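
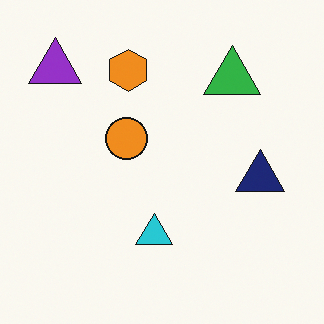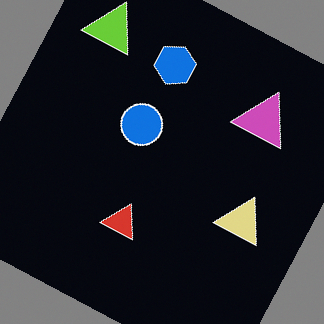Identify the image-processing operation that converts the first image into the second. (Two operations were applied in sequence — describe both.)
The image was color-inverted (negative), then rotated clockwise by a moderate amount.

The light background has become dark and every shape's color is its complement — a photographic negative. Every shape is tilted by the same angle and the image corners show triangular fill wedges — a whole-image rotation by a non-right angle.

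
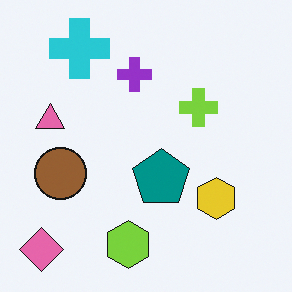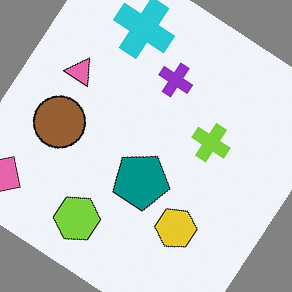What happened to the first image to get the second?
It was rotated clockwise by a large amount — several tens of degrees.

Every shape is tilted by the same angle and the image corners show triangular fill wedges — a whole-image rotation by a non-right angle.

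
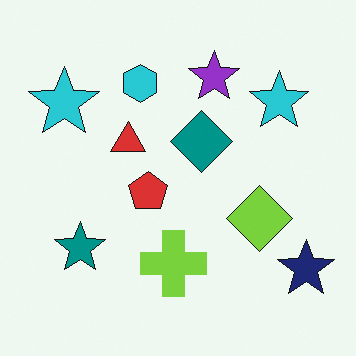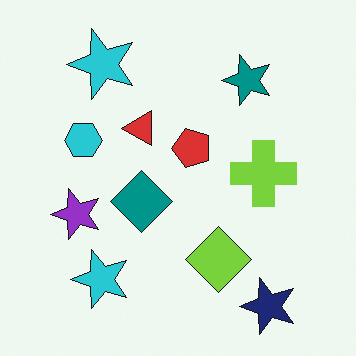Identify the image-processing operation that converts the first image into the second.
The second image is the first transposed (reflected across the top-left ↔ bottom-right diagonal).

Shapes have swapped their row and column positions — what was in the top-right is now in the bottom-left — a diagonal reflection.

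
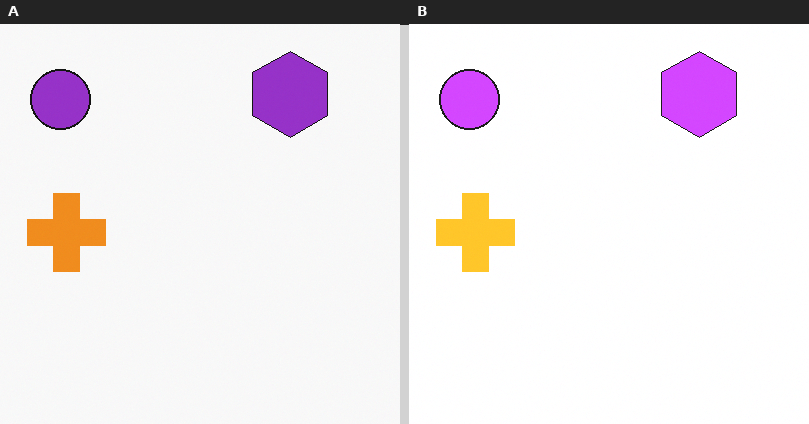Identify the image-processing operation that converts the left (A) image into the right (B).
It was brightened a lot.

Every pixel — background and shapes alike — is uniformly brightened.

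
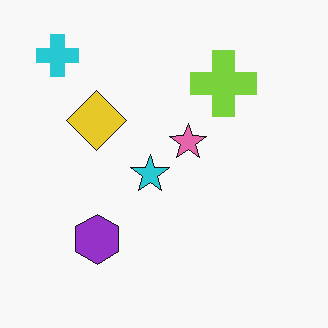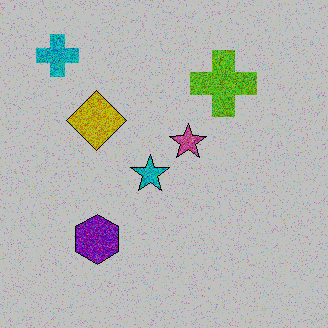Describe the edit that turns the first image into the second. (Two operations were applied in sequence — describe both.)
Degraded with heavy additive noise, then aggressively posterized.

Random speckle covers the whole image, including the flat background. Each flat color has snapped to a coarser quantized level — most visibly, the near-white background has dropped to a flat grey.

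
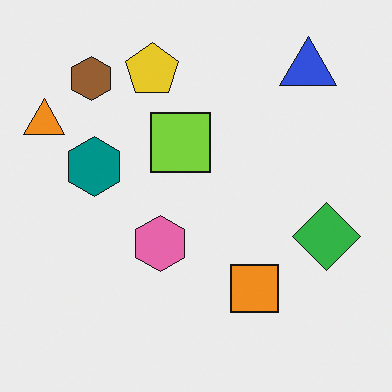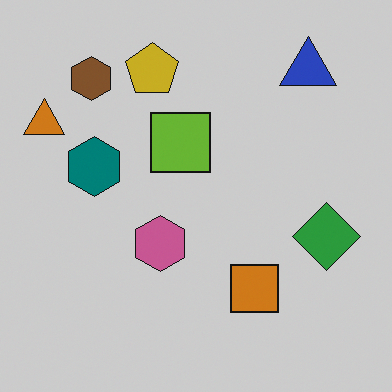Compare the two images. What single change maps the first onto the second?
It was slightly darkened.

Every pixel — background and shapes alike — is uniformly darkened.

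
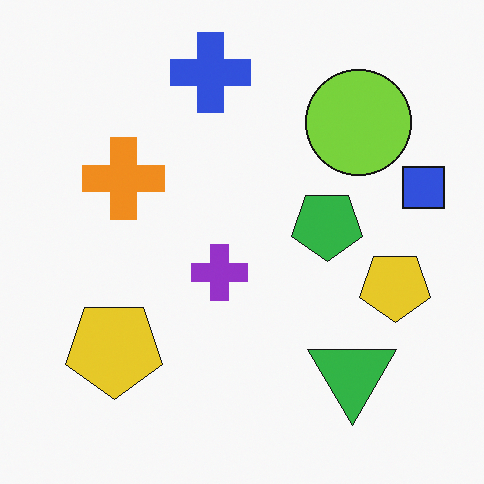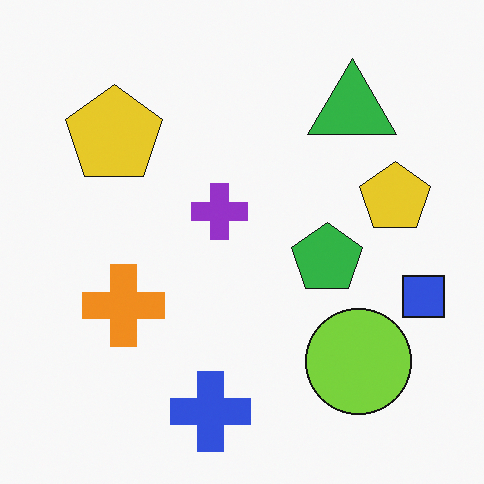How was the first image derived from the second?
It was flipped vertically (top ↔ bottom).

The blue cross is in the bottom of the second image and the top of the first — shapes on opposite sides of the horizontal midline have swapped in a mirror flip.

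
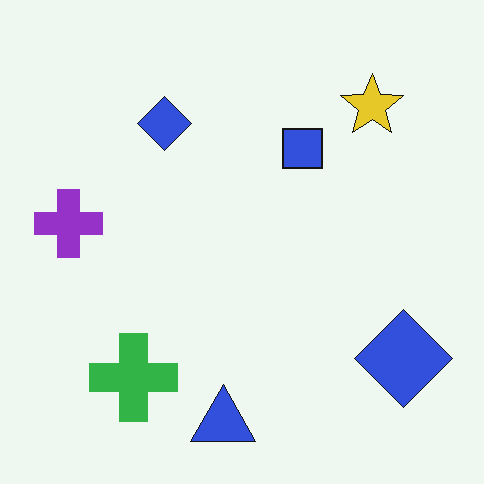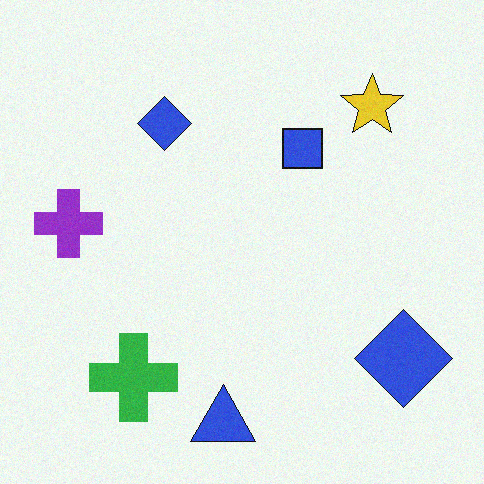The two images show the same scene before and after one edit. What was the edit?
It was degraded with a light layer of grain.

Random speckle covers the whole image, including the flat background.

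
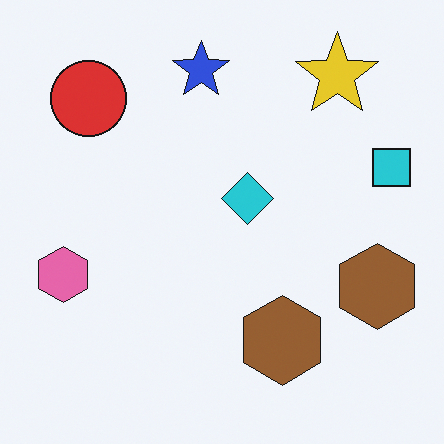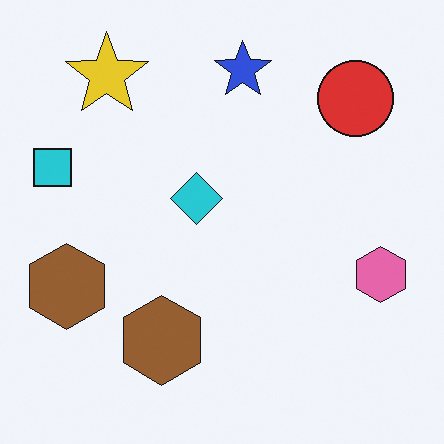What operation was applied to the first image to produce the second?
Flipped horizontally (left ↔ right).

The cyan square is in the right of the first image and the left of the second — shapes on opposite sides of the vertical midline have swapped in a mirror flip.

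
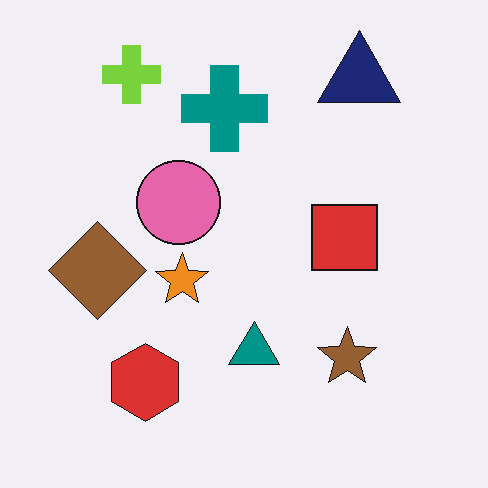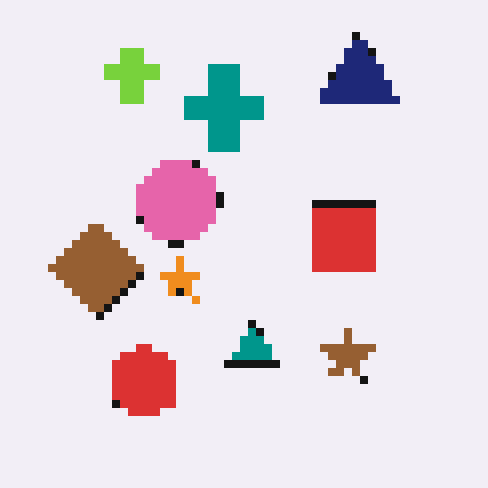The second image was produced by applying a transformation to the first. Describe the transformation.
This is the original image pixelated into visible square blocks.

Shapes are reduced to large square blocks; fine edges and outlines are lost — a downscale-then-upscale (mosaic) effect.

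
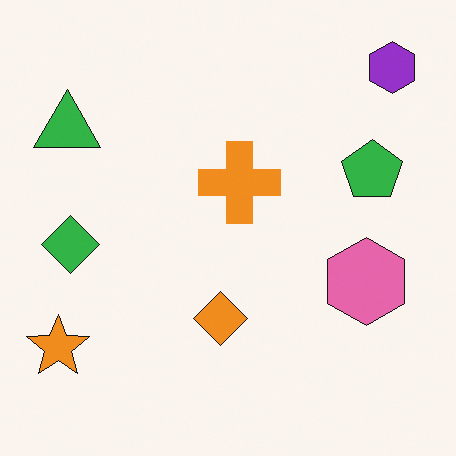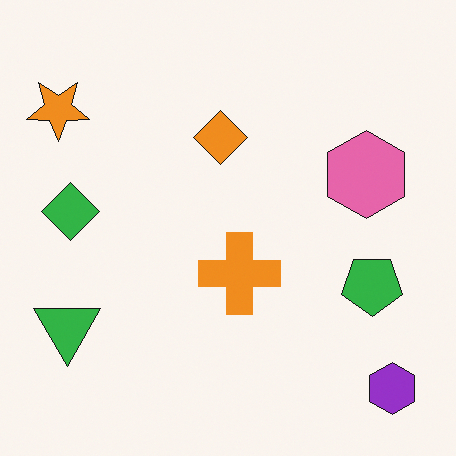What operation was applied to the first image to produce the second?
The second image is the first flipped vertically (top ↔ bottom).

The purple hexagon is in the top-right of the first image and the bottom-right of the second — shapes on opposite sides of the horizontal midline have swapped in a mirror flip.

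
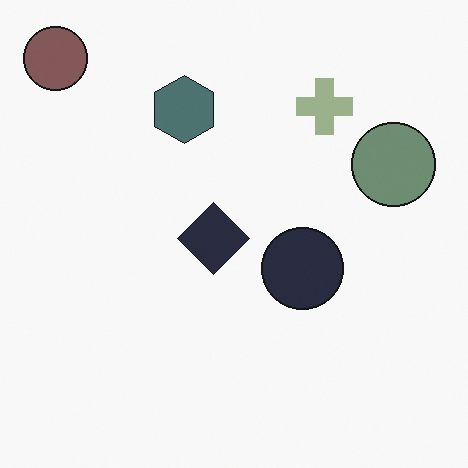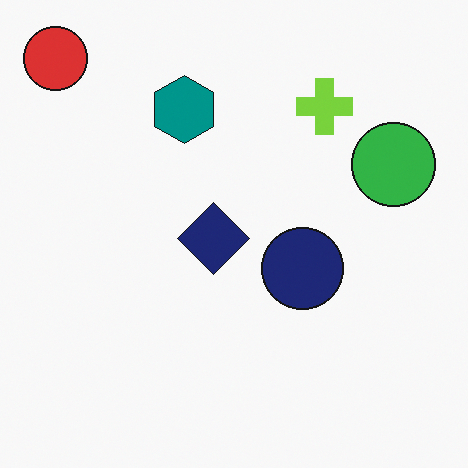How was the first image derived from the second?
It was made much more muted (saturation change).

All colors are more muted and greyish — a global saturation change.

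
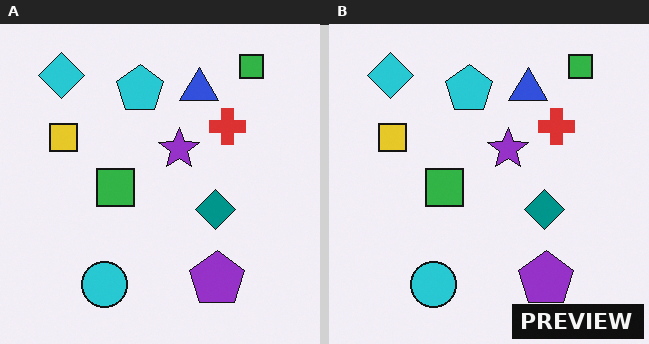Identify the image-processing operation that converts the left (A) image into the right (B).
It was watermarked with the text "PREVIEW" in the lower-right corner.

A dark label reading "PREVIEW" appears in the lower-right corner.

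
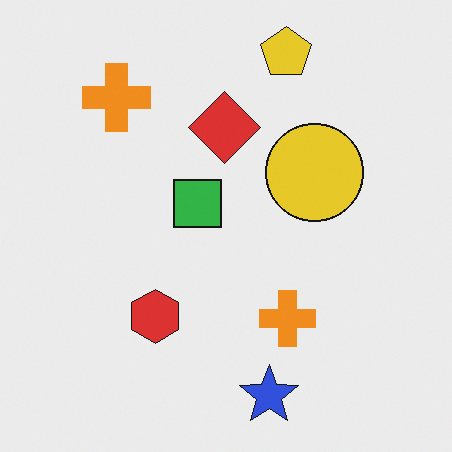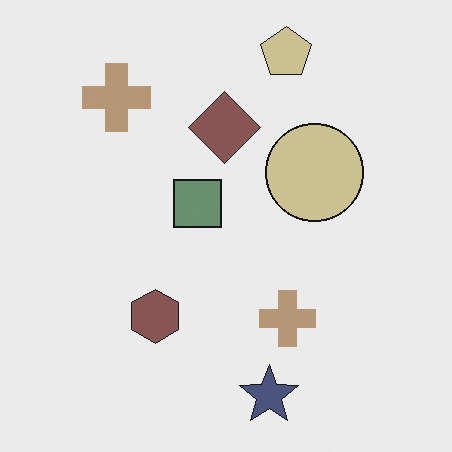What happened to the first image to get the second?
The image was heavily desaturated.

All colors are more muted and greyish — a global saturation change.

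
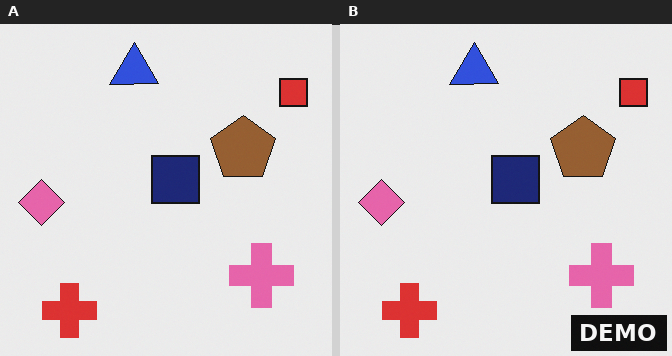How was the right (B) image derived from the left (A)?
The transformation is: watermarked with the text "DEMO" in the lower-right corner.

A dark label reading "DEMO" appears in the lower-right corner.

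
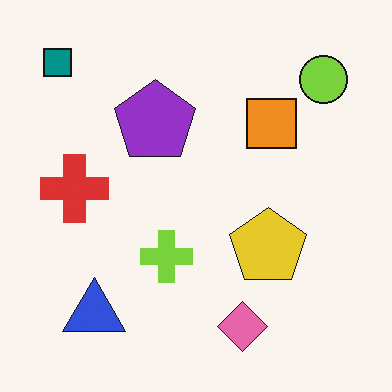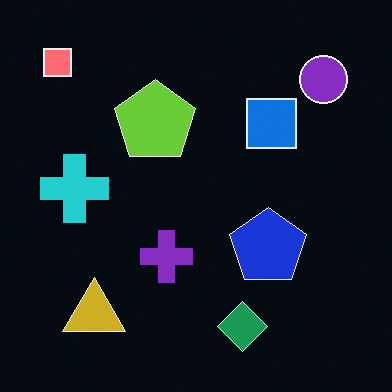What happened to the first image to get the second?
The transformation is: color-inverted (negative).

The light background has become dark and every shape's color is its complement — a photographic negative.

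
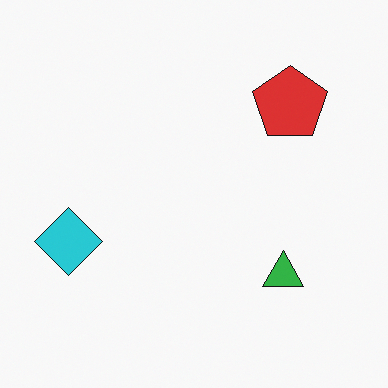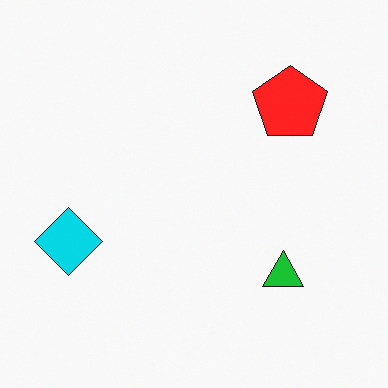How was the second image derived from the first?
The image was slightly oversaturated.

All colors are more vivid — a global saturation change.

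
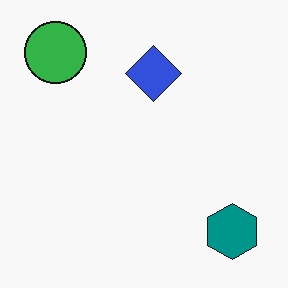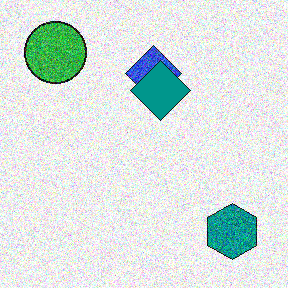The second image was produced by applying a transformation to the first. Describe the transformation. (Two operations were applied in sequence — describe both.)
This is the original image degraded with a thick layer of grain, then overlaid with an additional teal diamond.

Random speckle covers the whole image, including the flat background. A teal diamond appears in the second image that is absent from the first.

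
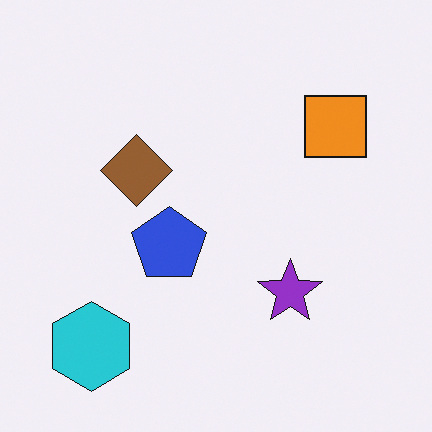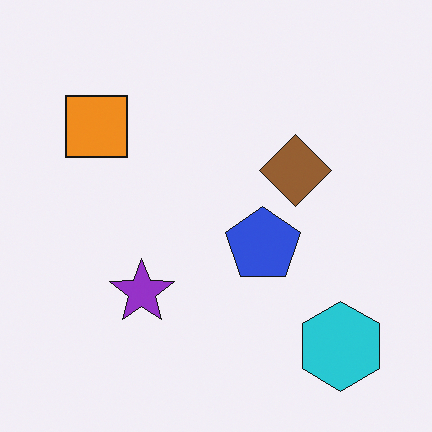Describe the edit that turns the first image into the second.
This is the original image flipped horizontally (left ↔ right).

The cyan hexagon is in the bottom-left of the first image and the bottom-right of the second — shapes on opposite sides of the vertical midline have swapped in a mirror flip.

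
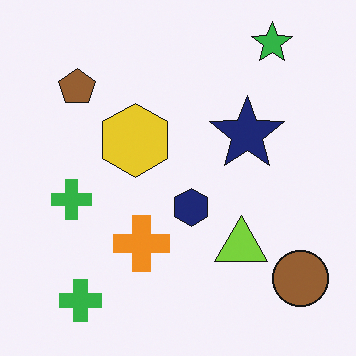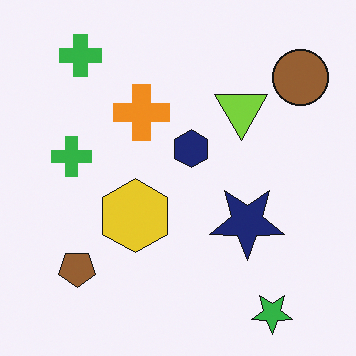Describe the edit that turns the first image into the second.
The second image is the first flipped vertically (top ↔ bottom).

The green star is in the top-right of the first image and the bottom-right of the second — shapes on opposite sides of the horizontal midline have swapped in a mirror flip.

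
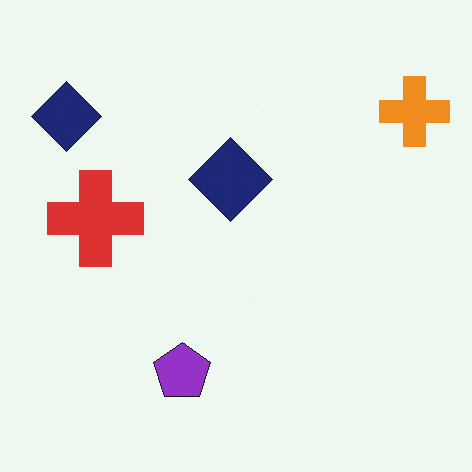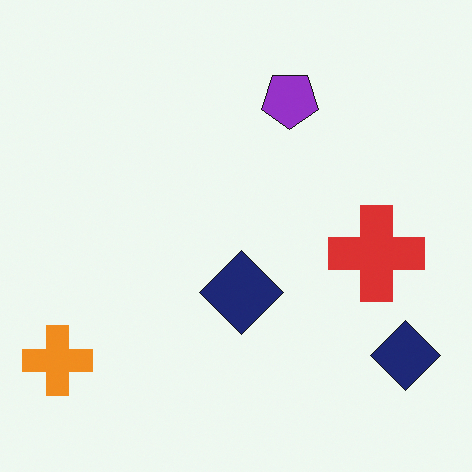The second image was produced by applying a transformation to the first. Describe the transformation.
The transformation is: rotated 180°.

The orange cross sits in the top-right of the first image and the bottom-left of the second — consistent with a whole-image 180° rotation.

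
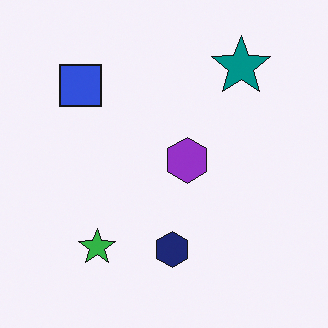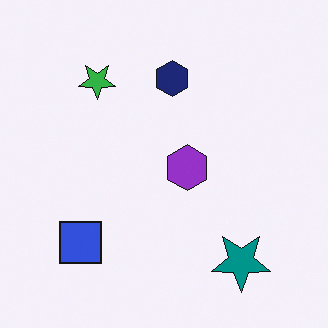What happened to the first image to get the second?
This is the original image flipped vertically (top ↔ bottom).

The teal star is in the top-right of the first image and the bottom-right of the second — shapes on opposite sides of the horizontal midline have swapped in a mirror flip.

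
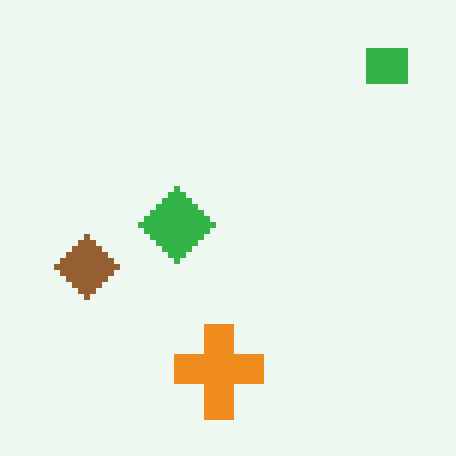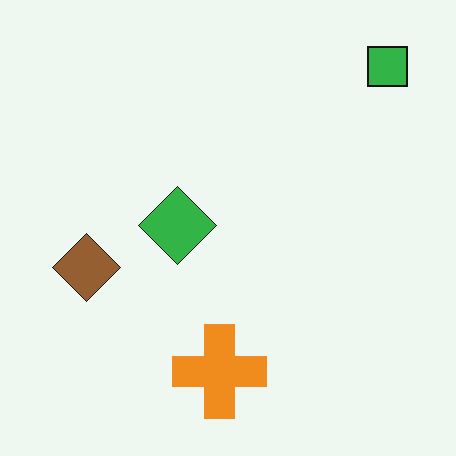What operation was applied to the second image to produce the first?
This is the original image moderately pixelated.

Shapes are reduced to large square blocks; fine edges and outlines are lost — a downscale-then-upscale (mosaic) effect.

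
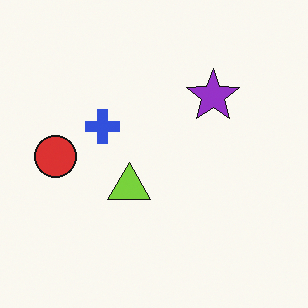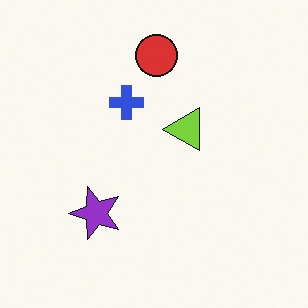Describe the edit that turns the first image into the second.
It was transposed (reflected across the top-left ↔ bottom-right diagonal).

Shapes have swapped their row and column positions — what was in the top-right is now in the bottom-left — a diagonal reflection.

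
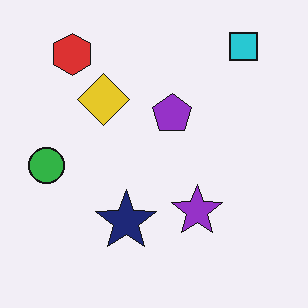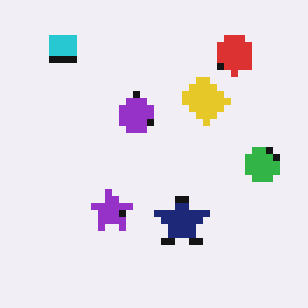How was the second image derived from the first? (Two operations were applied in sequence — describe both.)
It was flipped horizontally (left ↔ right), then moderately pixelated.

The green circle is in the left of the first image and the right of the second — shapes on opposite sides of the vertical midline have swapped in a mirror flip. Shapes are reduced to large square blocks; fine edges and outlines are lost — a downscale-then-upscale (mosaic) effect.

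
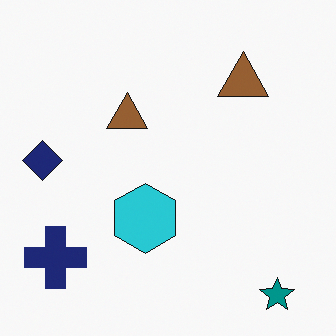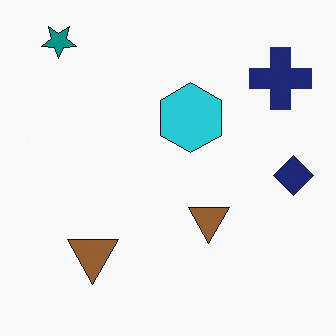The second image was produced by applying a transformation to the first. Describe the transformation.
It was rotated 180°.

The teal star sits in the bottom-right of the first image and the top-left of the second — consistent with a whole-image 180° rotation.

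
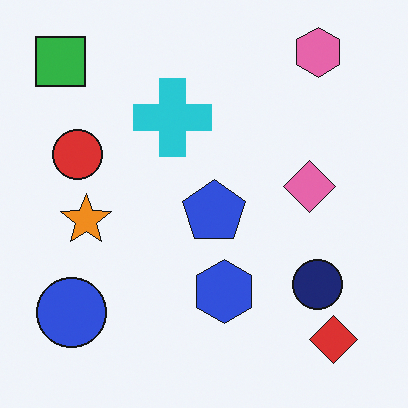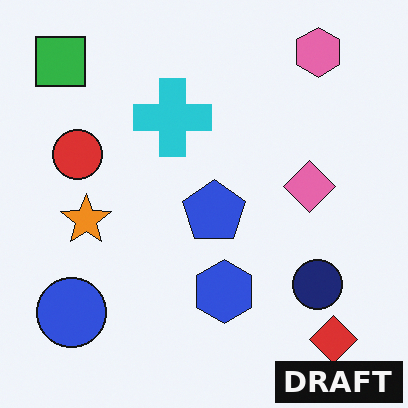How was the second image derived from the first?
Watermarked with the text "DRAFT" in the lower-right corner.

A dark label reading "DRAFT" appears in the lower-right corner.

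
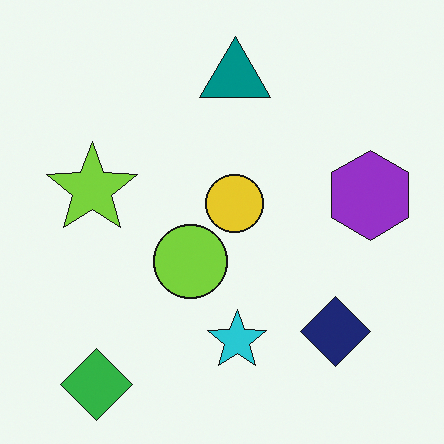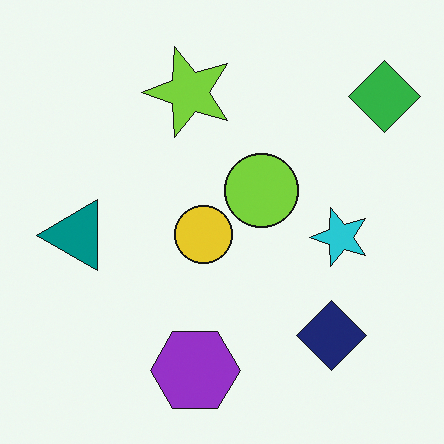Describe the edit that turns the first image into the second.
Transposed (reflected across the top-left ↔ bottom-right diagonal).

Shapes have swapped their row and column positions — what was in the top-right is now in the bottom-left — a diagonal reflection.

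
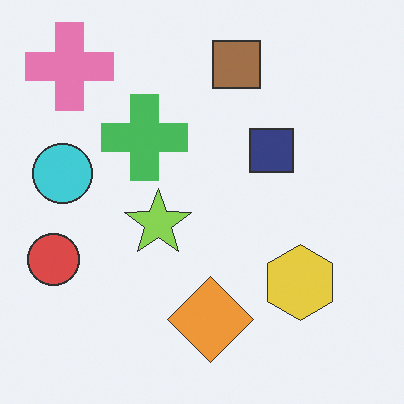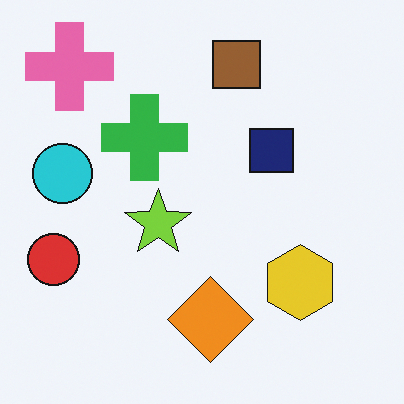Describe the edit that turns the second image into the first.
This is the original image given slightly reduced contrast.

Tones are pushed toward mid-grey across the whole image — a global contrast change.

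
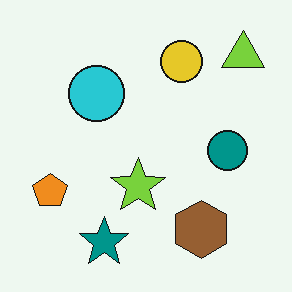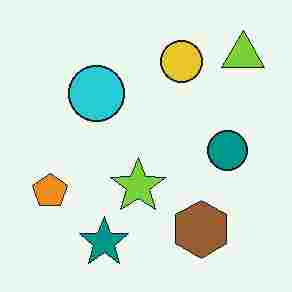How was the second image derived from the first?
The second image is the first degraded with heavy JPEG compression.

Blocky 8×8 compression artifacts appear around shape edges and the flat background shows ringing — characteristic JPEG degradation.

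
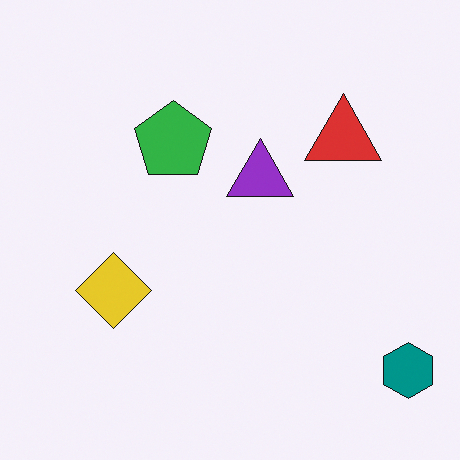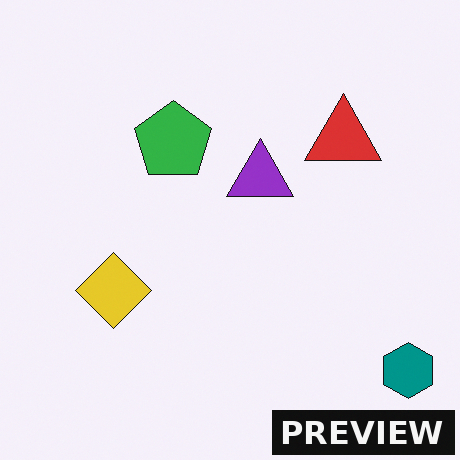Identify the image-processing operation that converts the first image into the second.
This is the original image watermarked with the text "PREVIEW" in the lower-right corner.

A dark label reading "PREVIEW" appears in the lower-right corner.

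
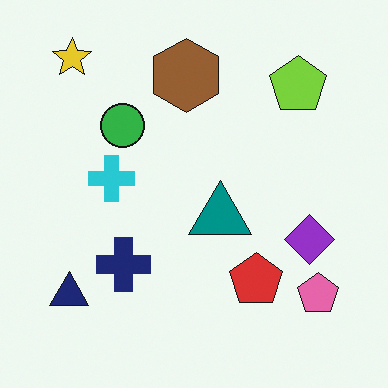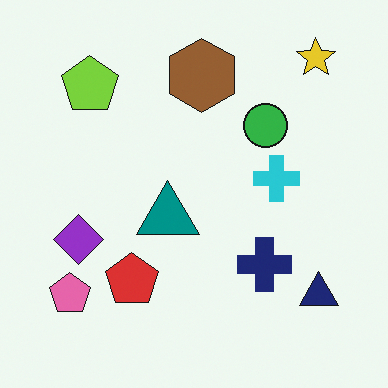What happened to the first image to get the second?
Flipped horizontally (left ↔ right).

The navy triangle is in the bottom-left of the first image and the bottom-right of the second — shapes on opposite sides of the vertical midline have swapped in a mirror flip.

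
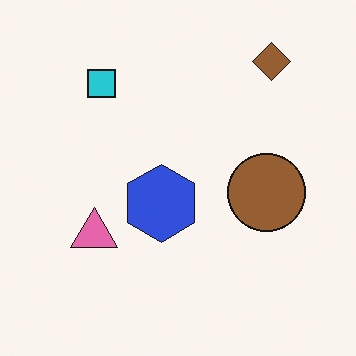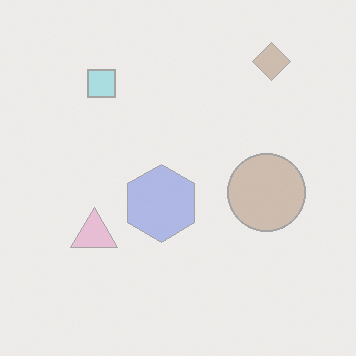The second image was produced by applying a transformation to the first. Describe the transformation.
This is the original image washed out (contrast reduced).

Tones are pushed toward mid-grey across the whole image — a global contrast change.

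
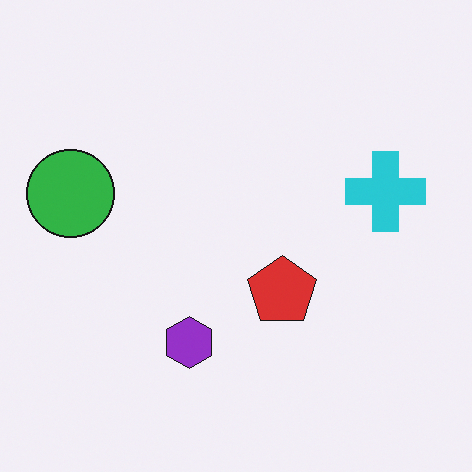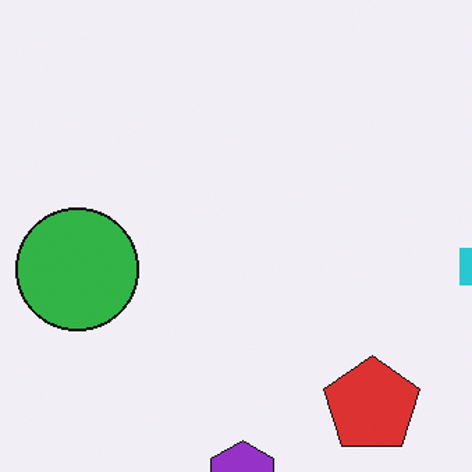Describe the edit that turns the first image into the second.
Cropped slightly and scaled back up.

The visible shapes are larger and the field of view is narrower; shapes near the original edges may be partly or wholly outside the frame — a crop-and-rescale.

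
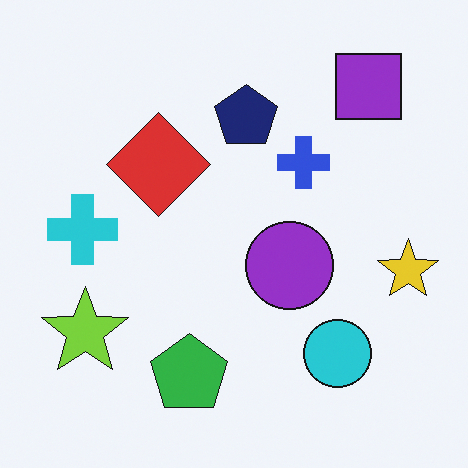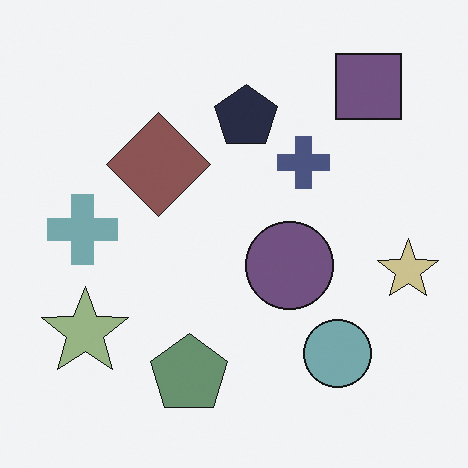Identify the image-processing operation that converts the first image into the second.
The transformation is: heavily desaturated.

All colors are more muted and greyish — a global saturation change.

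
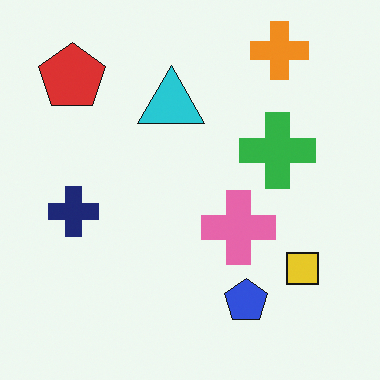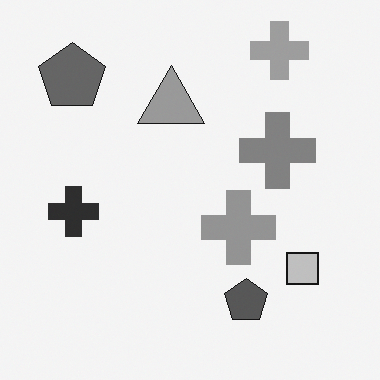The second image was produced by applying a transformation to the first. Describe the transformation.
This is the original image converted to grayscale.

All color is removed — every shape is now a shade of grey.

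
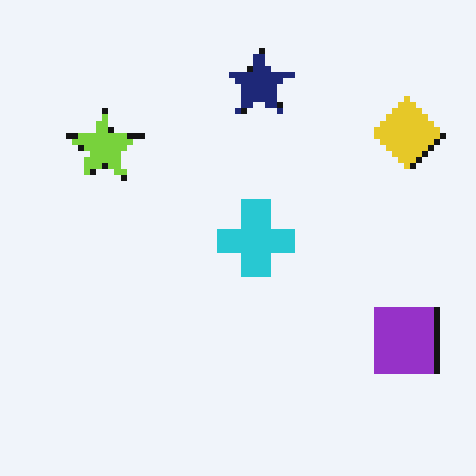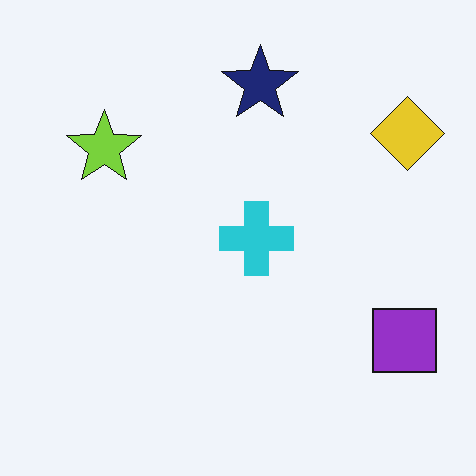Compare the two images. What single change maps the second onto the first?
It was moderately pixelated.

Shapes are reduced to large square blocks; fine edges and outlines are lost — a downscale-then-upscale (mosaic) effect.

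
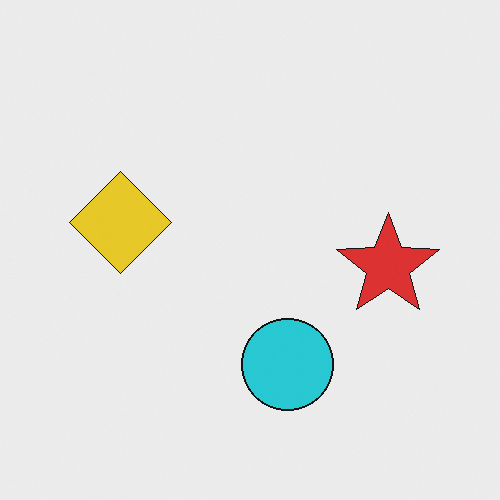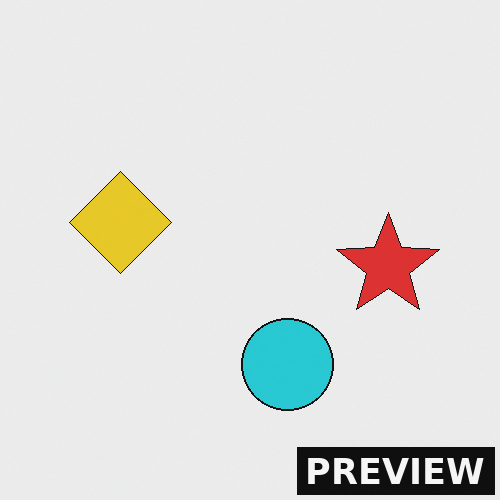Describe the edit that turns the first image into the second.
The second image is the first watermarked with the text "PREVIEW" in the lower-right corner.

A dark label reading "PREVIEW" appears in the lower-right corner.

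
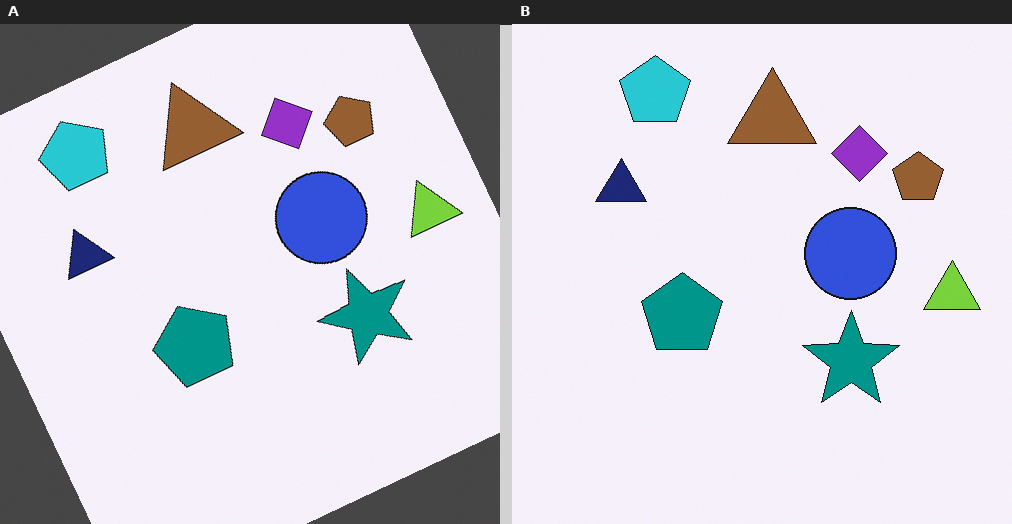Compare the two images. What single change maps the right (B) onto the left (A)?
The image was rotated counter-clockwise by a clearly visible amount.

Every shape is tilted by the same angle and the image corners show triangular fill wedges — a whole-image rotation by a non-right angle.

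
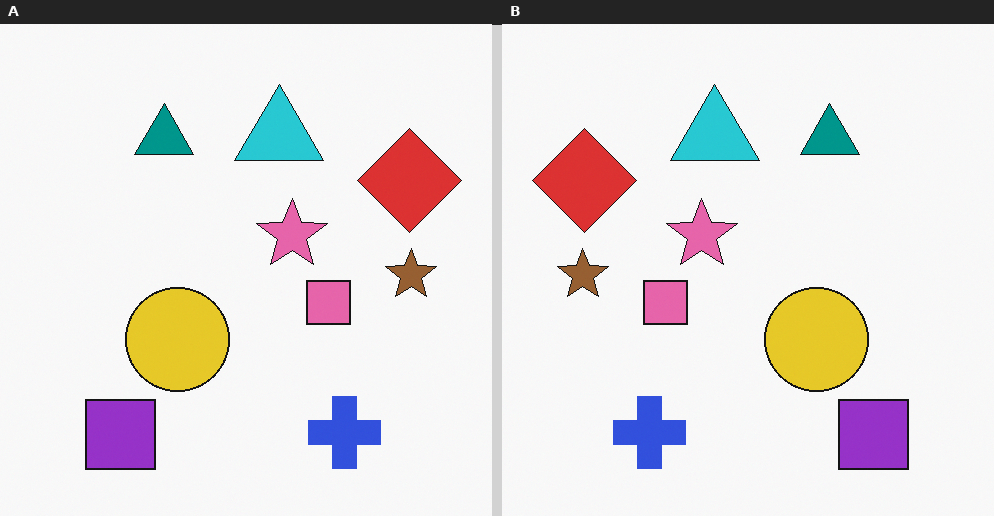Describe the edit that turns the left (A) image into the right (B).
Flipped horizontally (left ↔ right).

The brown star is in the right of the left (A) image and the left of the right (B) — shapes on opposite sides of the vertical midline have swapped in a mirror flip.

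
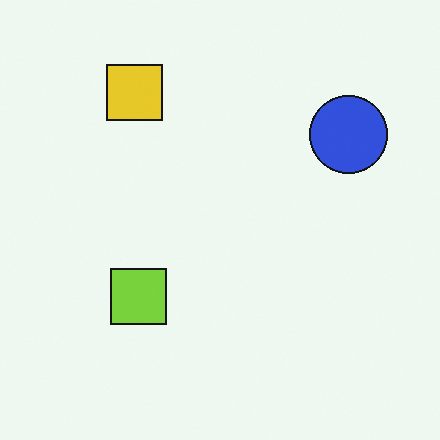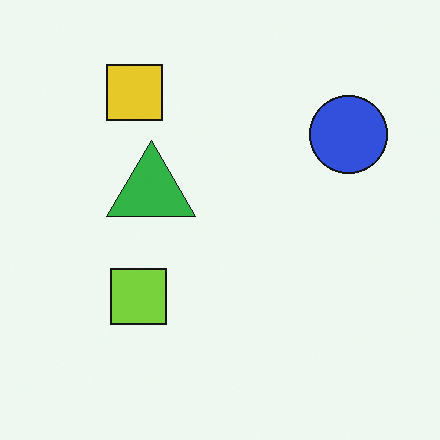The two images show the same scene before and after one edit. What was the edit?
Overlaid with an additional green triangle.

A green triangle appears in the second image that is absent from the first.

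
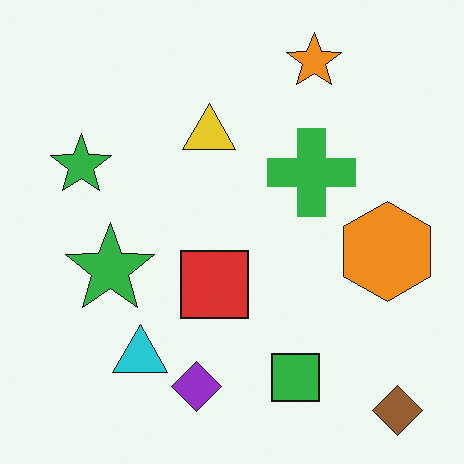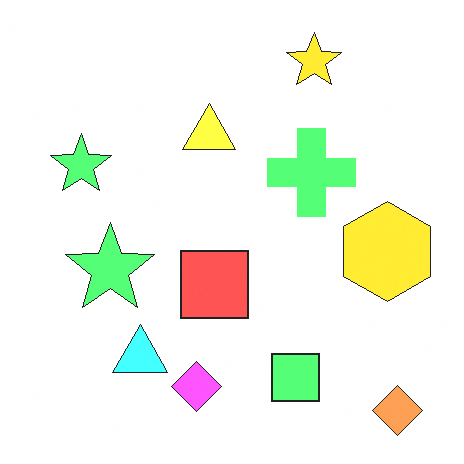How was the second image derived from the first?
The transformation is: noticeably brightened.

Every pixel — background and shapes alike — is uniformly brightened.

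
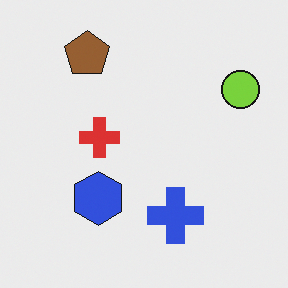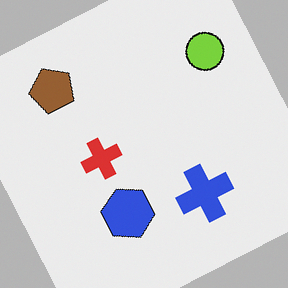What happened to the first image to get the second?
The transformation is: rotated counter-clockwise by a clearly visible amount.

Every shape is tilted by the same angle and the image corners show triangular fill wedges — a whole-image rotation by a non-right angle.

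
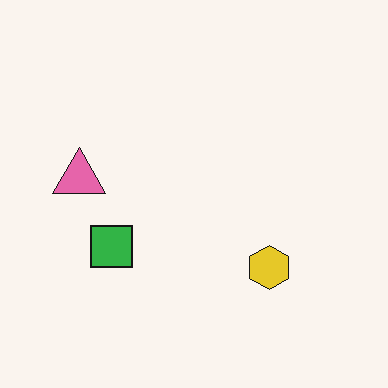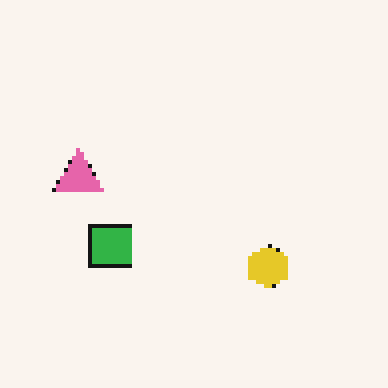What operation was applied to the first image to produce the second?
The image was mildly pixelated.

Shapes are reduced to large square blocks; fine edges and outlines are lost — a downscale-then-upscale (mosaic) effect.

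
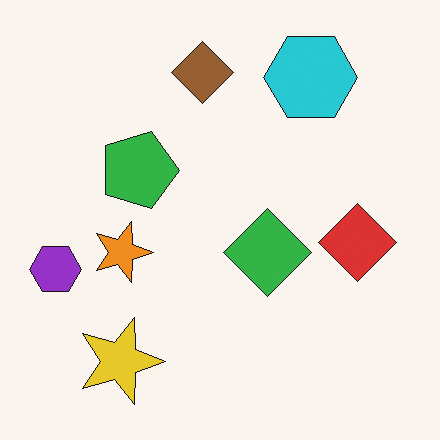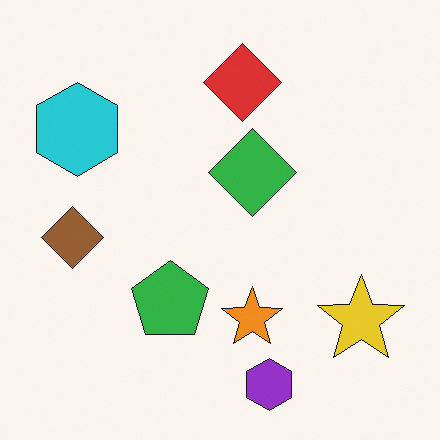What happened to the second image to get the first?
The transformation is: rotated 90° clockwise.

The yellow star sits in the bottom-right of the second image and the bottom-left of the first — consistent with a whole-image 90° clockwise rotation.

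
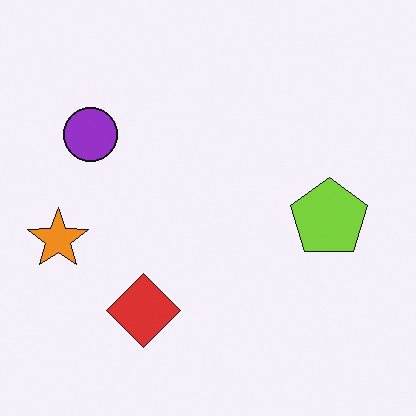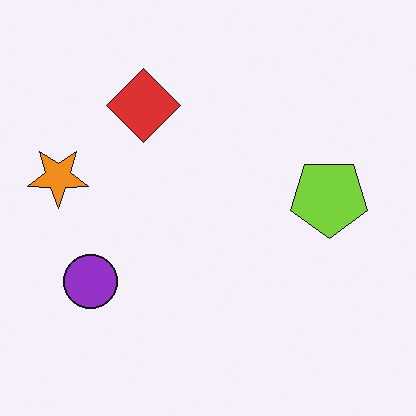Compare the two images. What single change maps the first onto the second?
The image was flipped vertically (top ↔ bottom).

The red diamond is in the bottom of the first image and the top of the second — shapes on opposite sides of the horizontal midline have swapped in a mirror flip.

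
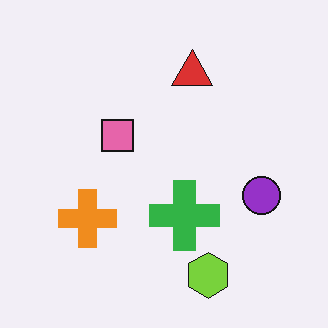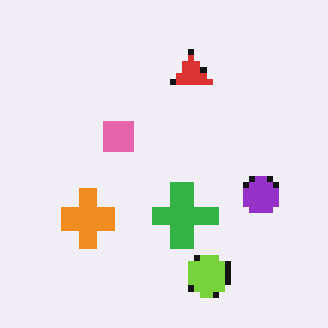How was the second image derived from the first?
The transformation is: moderately pixelated.

Shapes are reduced to large square blocks; fine edges and outlines are lost — a downscale-then-upscale (mosaic) effect.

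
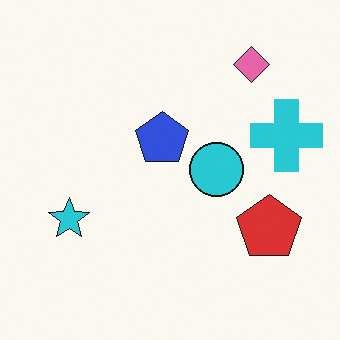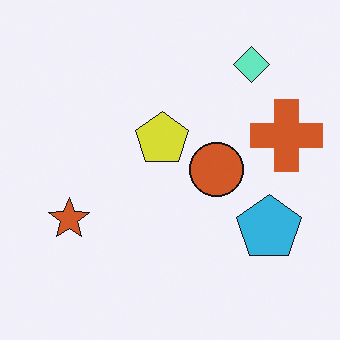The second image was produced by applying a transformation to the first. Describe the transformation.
The image was hue-shifted by a large amount.

Every shape's color has rotated by the same amount around the hue wheel — a uniform hue shift.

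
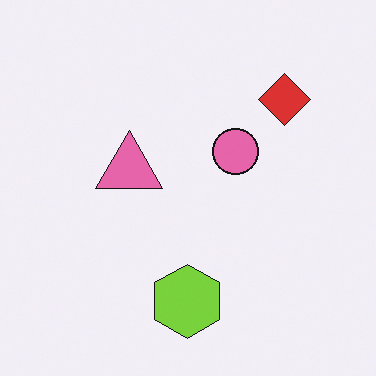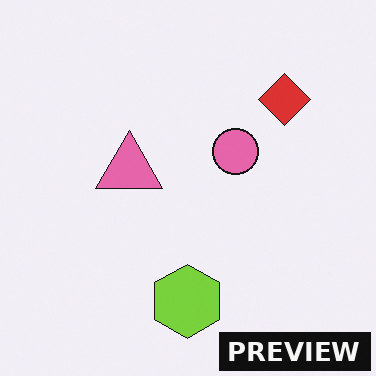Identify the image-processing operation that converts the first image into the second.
It was watermarked with the text "PREVIEW" in the lower-right corner.

A dark label reading "PREVIEW" appears in the lower-right corner.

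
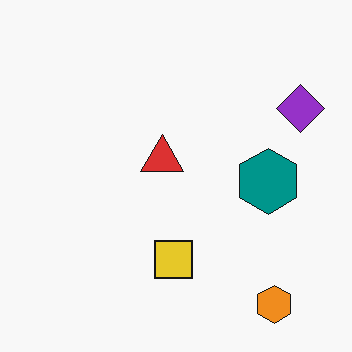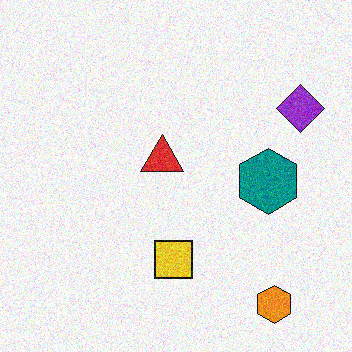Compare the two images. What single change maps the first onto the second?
Degraded with visible gaussian noise.

Random speckle covers the whole image, including the flat background.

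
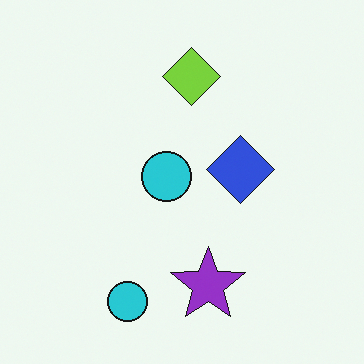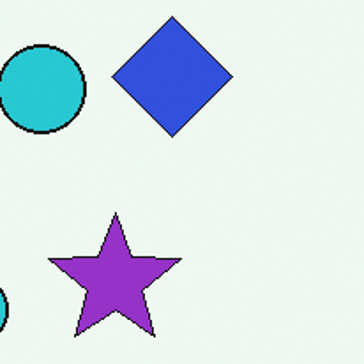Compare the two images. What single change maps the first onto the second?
This is the original image cropped tightly and scaled back up.

The visible shapes are larger and the field of view is narrower; shapes near the original edges may be partly or wholly outside the frame — a crop-and-rescale.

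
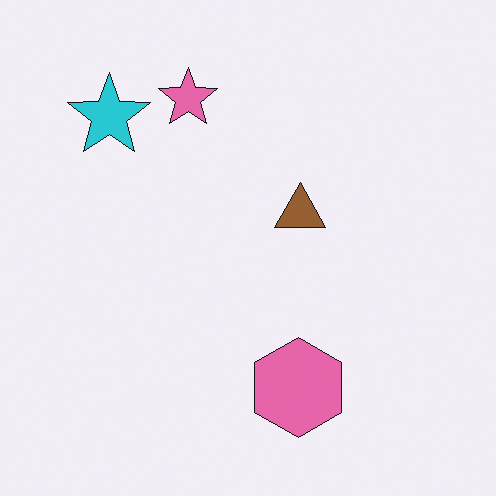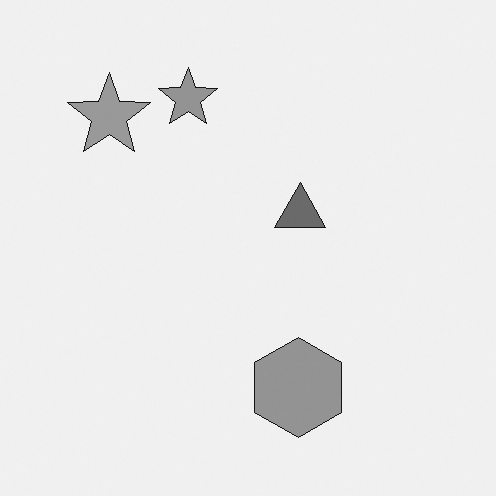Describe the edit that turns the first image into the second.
The image was converted to grayscale.

All color is removed — every shape is now a shade of grey.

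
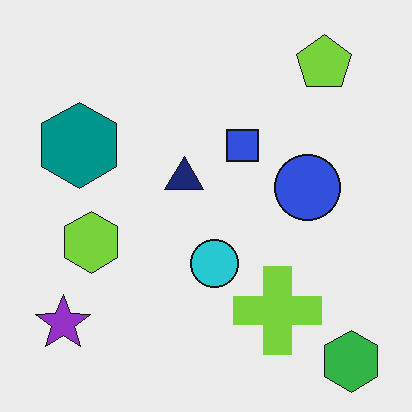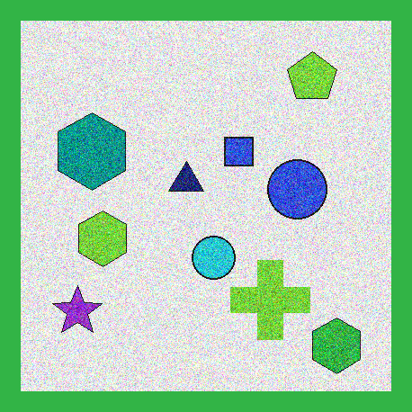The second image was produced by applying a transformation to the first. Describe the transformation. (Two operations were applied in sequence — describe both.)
Degraded with strong gaussian noise, then framed with a green border.

Random speckle covers the whole image, including the flat background. A solid green frame runs around the edge of the second image, with the content slightly shrunk inside it.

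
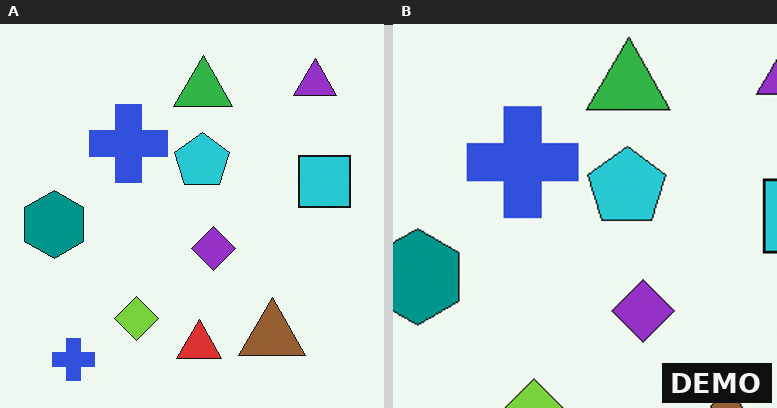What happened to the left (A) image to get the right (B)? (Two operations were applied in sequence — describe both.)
It was cropped to a modestly smaller region and rescaled, then watermarked with the text "DEMO" in the lower-right corner.

The visible shapes are larger and the field of view is narrower; shapes near the original edges may be partly or wholly outside the frame — a crop-and-rescale. A dark label reading "DEMO" appears in the lower-right corner.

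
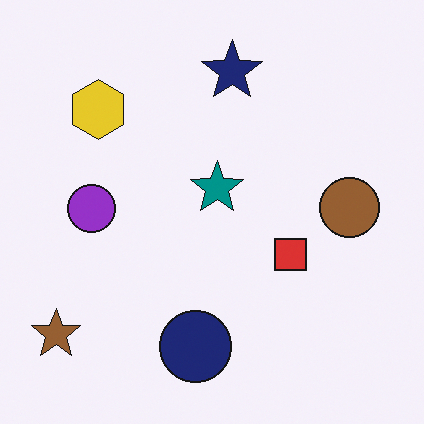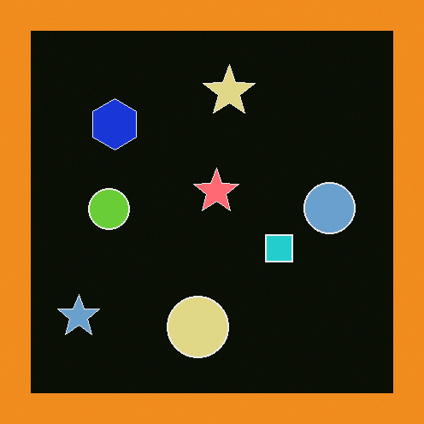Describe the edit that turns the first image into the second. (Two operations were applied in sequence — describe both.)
This is the original image color-inverted (negative), then framed with a orange border.

The light background has become dark and every shape's color is its complement — a photographic negative. A solid orange frame runs around the edge of the second image, with the content slightly shrunk inside it.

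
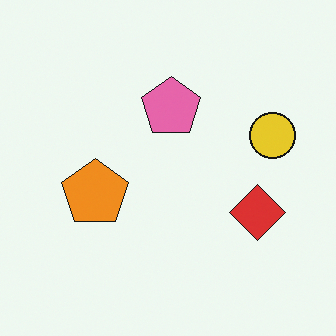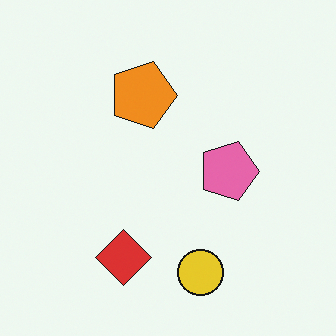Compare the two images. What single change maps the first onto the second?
This is the original image rotated 90° clockwise.

The yellow circle sits in the right of the first image and the bottom of the second — consistent with a whole-image 90° clockwise rotation.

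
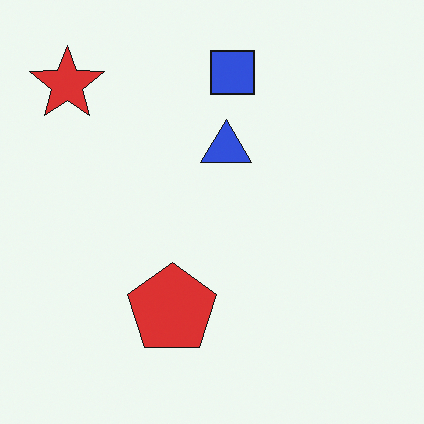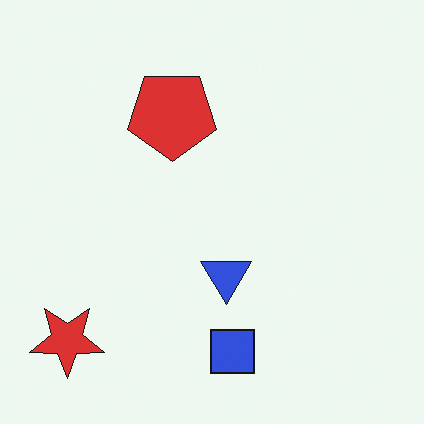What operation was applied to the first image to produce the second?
This is the original image flipped vertically (top ↔ bottom).

The blue square is in the top of the first image and the bottom of the second — shapes on opposite sides of the horizontal midline have swapped in a mirror flip.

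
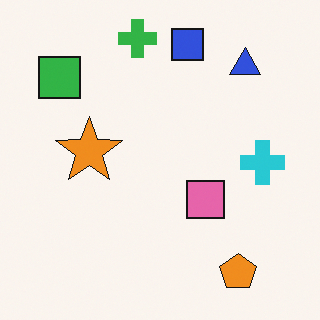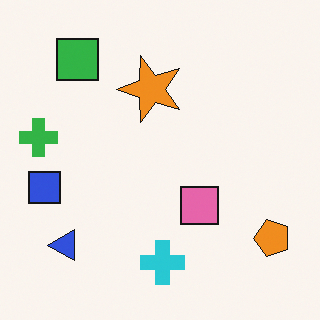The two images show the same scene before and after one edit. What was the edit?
Transposed (reflected across the top-left ↔ bottom-right diagonal).

Shapes have swapped their row and column positions — what was in the top-right is now in the bottom-left — a diagonal reflection.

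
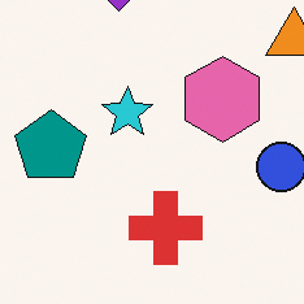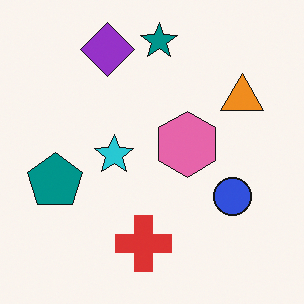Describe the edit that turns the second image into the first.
Cropped to a modestly smaller region and rescaled.

The visible shapes are larger and the field of view is narrower; shapes near the original edges may be partly or wholly outside the frame — a crop-and-rescale.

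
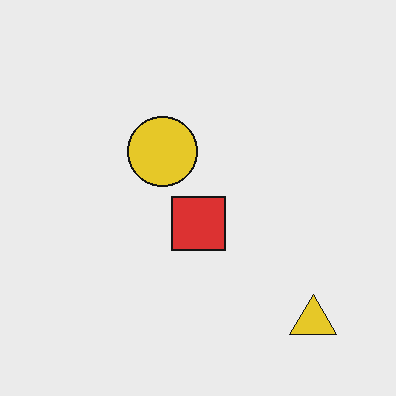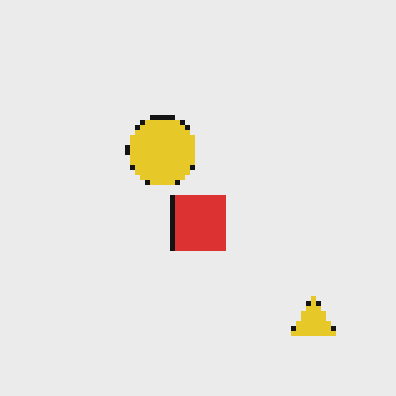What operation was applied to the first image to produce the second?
The image was lightly pixelated (a mild mosaic effect).

Shapes are reduced to large square blocks; fine edges and outlines are lost — a downscale-then-upscale (mosaic) effect.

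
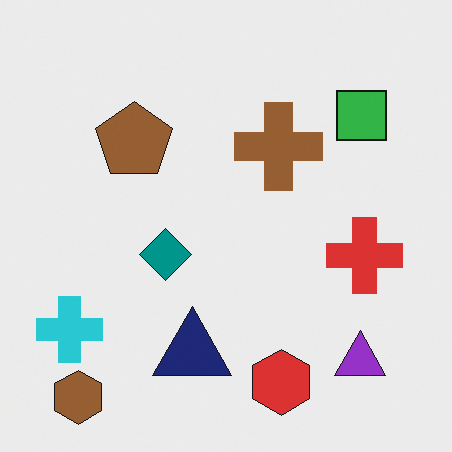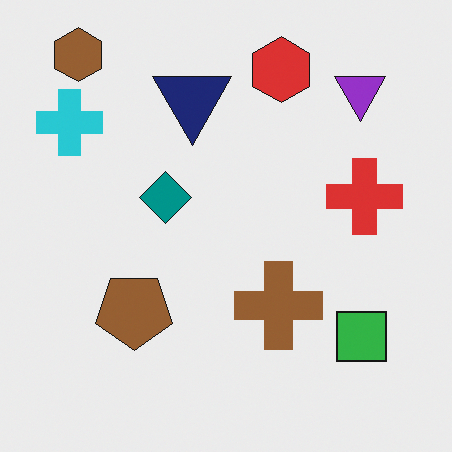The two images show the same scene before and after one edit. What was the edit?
Flipped vertically (top ↔ bottom).

The brown hexagon is in the bottom-left of the first image and the top-left of the second — shapes on opposite sides of the horizontal midline have swapped in a mirror flip.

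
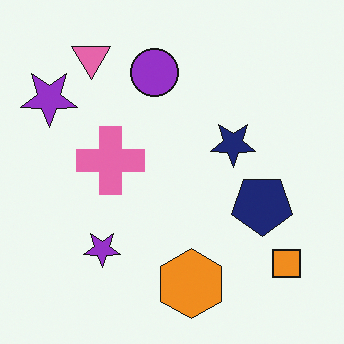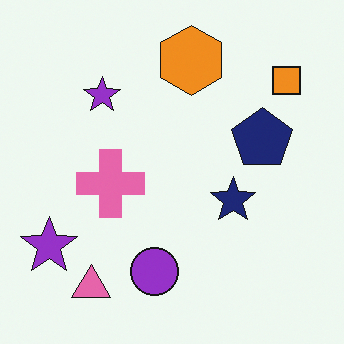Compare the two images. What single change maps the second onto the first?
The transformation is: flipped vertically (top ↔ bottom).

The pink triangle is in the bottom-left of the second image and the top-left of the first — shapes on opposite sides of the horizontal midline have swapped in a mirror flip.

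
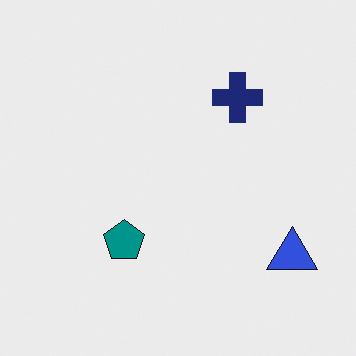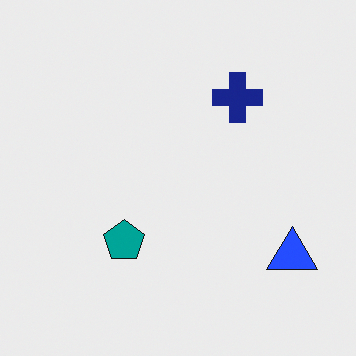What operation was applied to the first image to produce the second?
It was slightly oversaturated.

All colors are more vivid — a global saturation change.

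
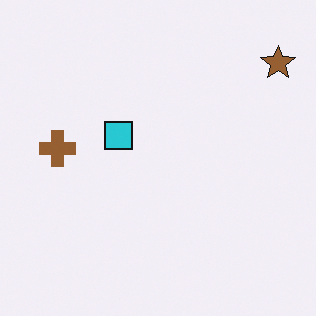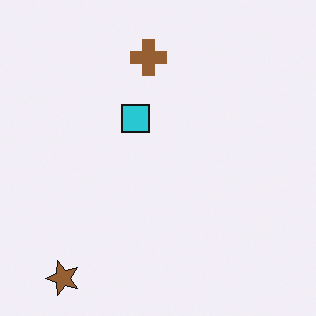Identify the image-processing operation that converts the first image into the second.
The second image is the first transposed (reflected across the top-left ↔ bottom-right diagonal).

Shapes have swapped their row and column positions — what was in the top-right is now in the bottom-left — a diagonal reflection.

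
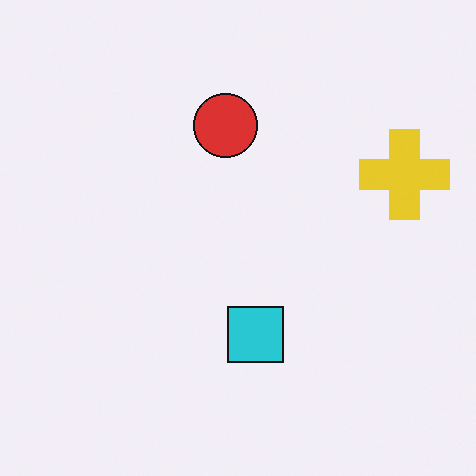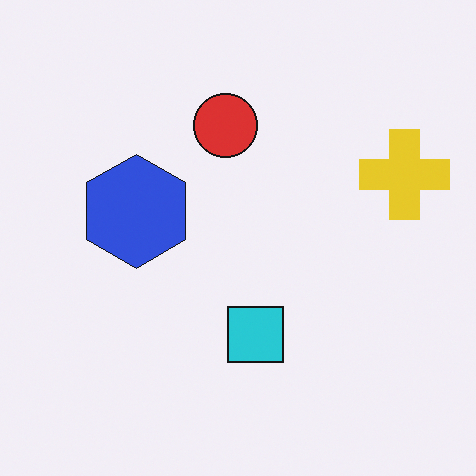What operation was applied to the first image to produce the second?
Overlaid with an additional blue hexagon.

A blue hexagon appears in the second image that is absent from the first.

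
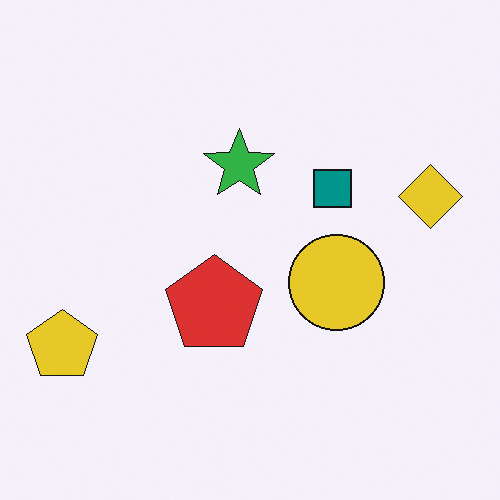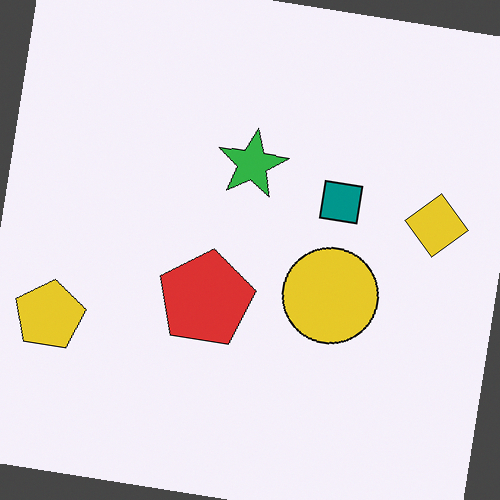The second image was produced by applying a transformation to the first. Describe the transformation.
It was rotated clockwise by a small amount.

Every shape is tilted by the same angle and the image corners show triangular fill wedges — a whole-image rotation by a non-right angle.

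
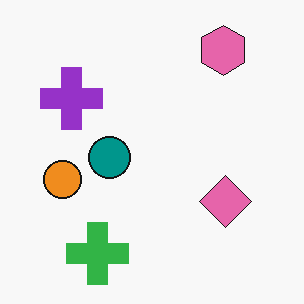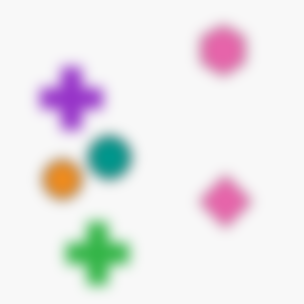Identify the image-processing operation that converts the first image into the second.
This is the original image heavily blurred.

Shape edges and outlines are uniformly softened across the whole image.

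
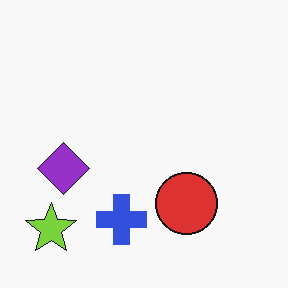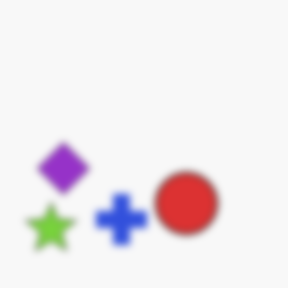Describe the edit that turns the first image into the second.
The transformation is: moderately blurred.

Shape edges and outlines are uniformly softened across the whole image.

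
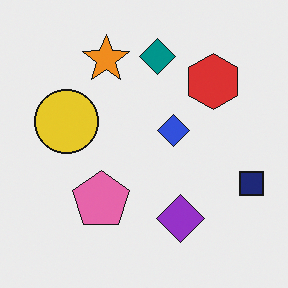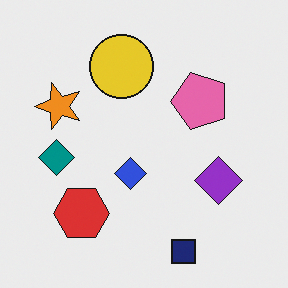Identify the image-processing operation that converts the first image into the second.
Transposed (reflected across the top-left ↔ bottom-right diagonal).

Shapes have swapped their row and column positions — what was in the top-right is now in the bottom-left — a diagonal reflection.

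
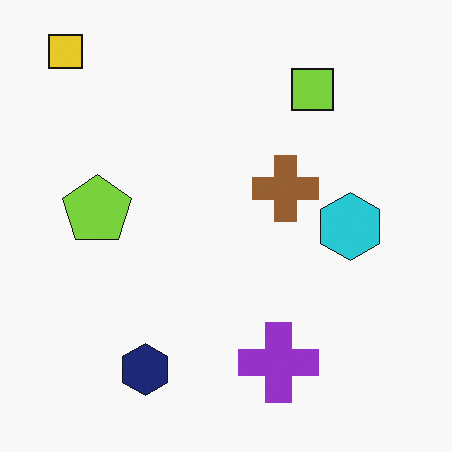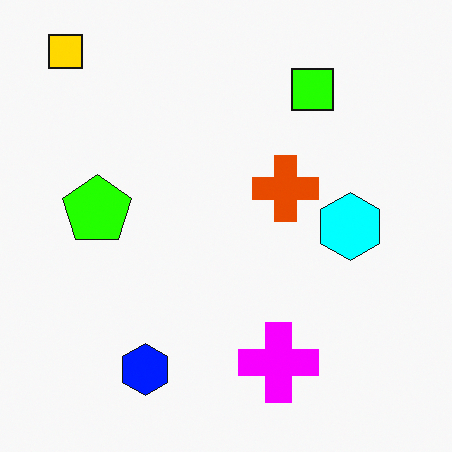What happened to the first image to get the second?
Made much more vivid (saturation change).

All colors are more vivid — a global saturation change.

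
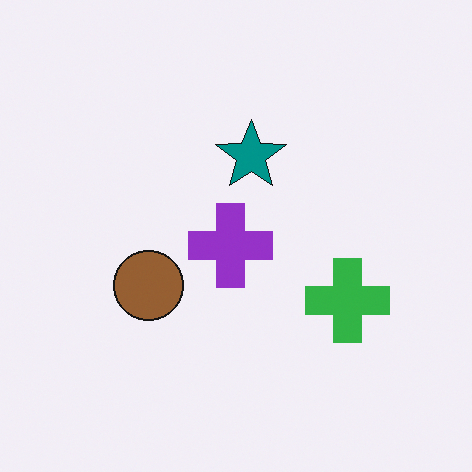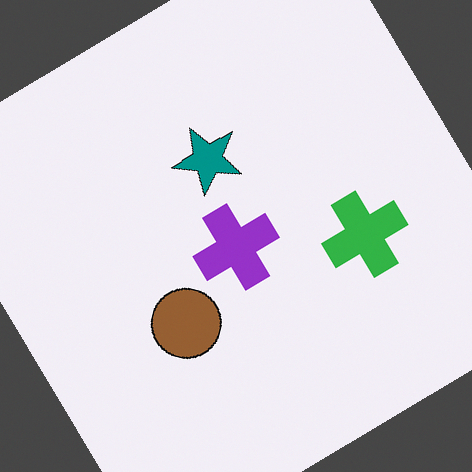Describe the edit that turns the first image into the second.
The second image is the first rotated counter-clockwise by a large amount — several tens of degrees.

Every shape is tilted by the same angle and the image corners show triangular fill wedges — a whole-image rotation by a non-right angle.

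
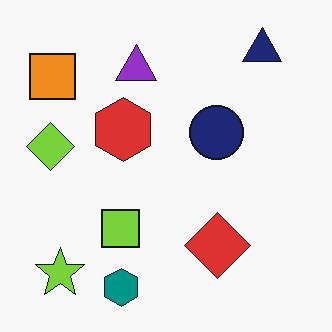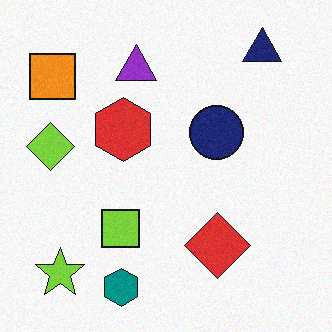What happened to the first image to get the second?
Degraded with a light layer of grain.

Random speckle covers the whole image, including the flat background.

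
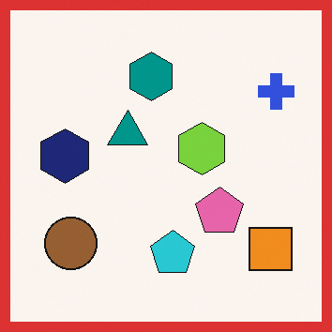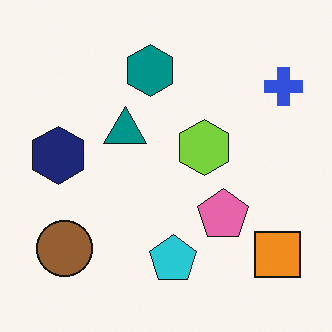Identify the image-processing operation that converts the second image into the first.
This is the original image framed with a red border.

A solid red frame runs around the edge of the first image, with the content slightly shrunk inside it.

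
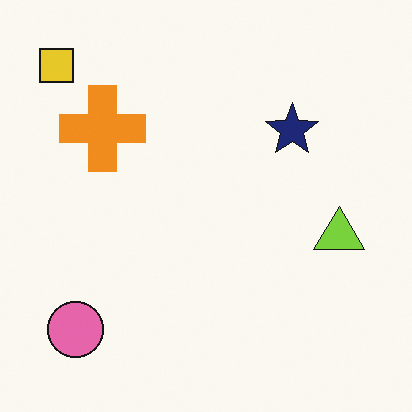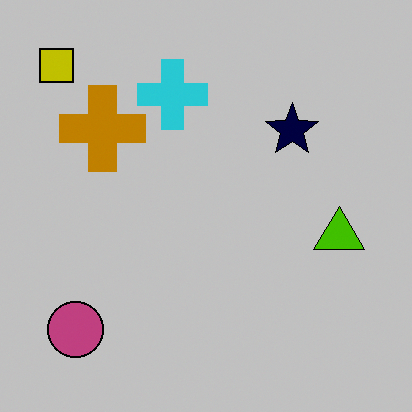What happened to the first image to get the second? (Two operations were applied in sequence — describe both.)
The image was aggressively posterized, then overlaid with an additional cyan cross.

Each flat color has snapped to a coarser quantized level — most visibly, the near-white background has dropped to a flat grey. A cyan cross appears in the second image that is absent from the first.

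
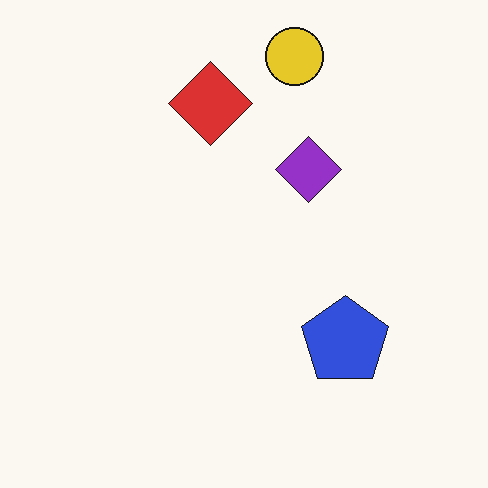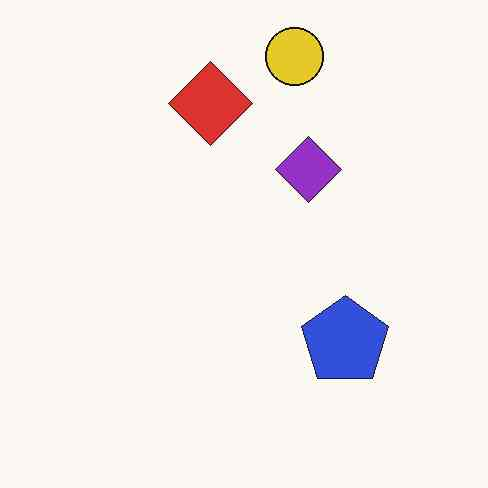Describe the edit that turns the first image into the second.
The transformation is: JPEG-compressed with visible artifacts.

Blocky 8×8 compression artifacts appear around shape edges and the flat background shows ringing — characteristic JPEG degradation.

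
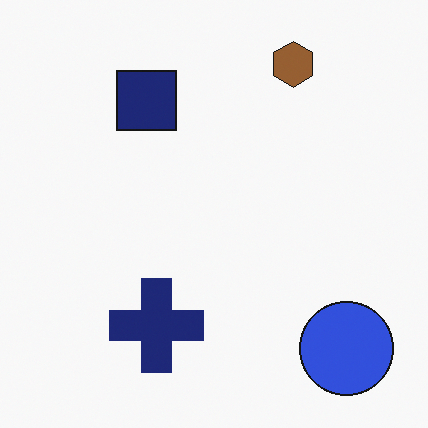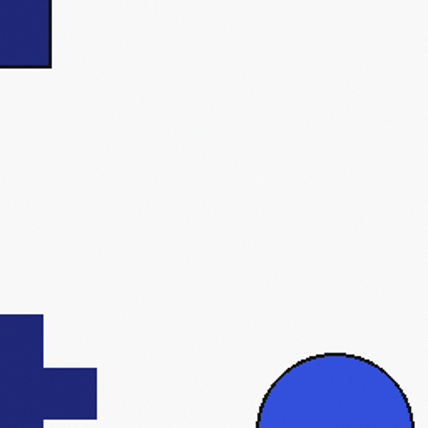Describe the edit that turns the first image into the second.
Cropped tightly and scaled back up.

The visible shapes are larger and the field of view is narrower; shapes near the original edges may be partly or wholly outside the frame — a crop-and-rescale.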